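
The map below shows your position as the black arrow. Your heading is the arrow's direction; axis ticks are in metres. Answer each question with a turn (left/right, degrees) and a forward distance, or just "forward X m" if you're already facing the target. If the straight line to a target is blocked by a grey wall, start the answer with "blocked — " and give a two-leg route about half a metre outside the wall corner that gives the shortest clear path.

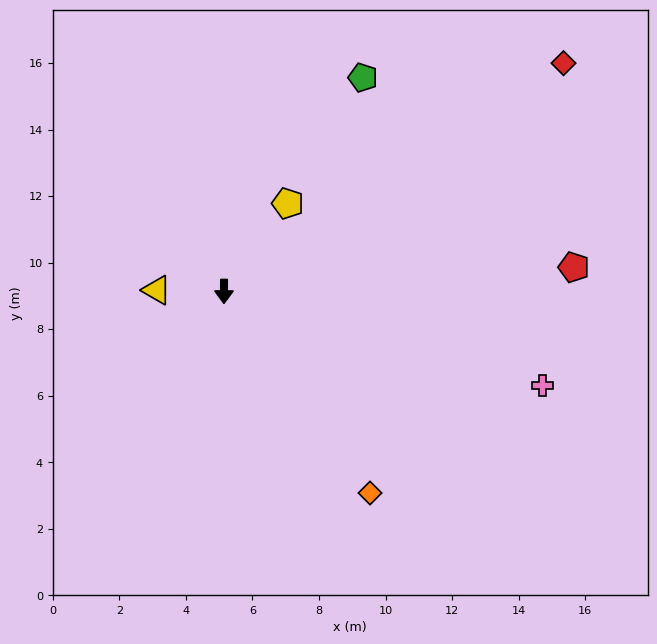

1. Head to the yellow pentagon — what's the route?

turn left 144°, forward 3.3 m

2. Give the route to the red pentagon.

turn left 94°, forward 10.5 m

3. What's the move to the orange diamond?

turn left 36°, forward 7.5 m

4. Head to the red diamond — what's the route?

turn left 124°, forward 12.3 m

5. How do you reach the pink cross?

turn left 74°, forward 10.0 m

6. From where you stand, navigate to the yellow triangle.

turn right 91°, forward 2.0 m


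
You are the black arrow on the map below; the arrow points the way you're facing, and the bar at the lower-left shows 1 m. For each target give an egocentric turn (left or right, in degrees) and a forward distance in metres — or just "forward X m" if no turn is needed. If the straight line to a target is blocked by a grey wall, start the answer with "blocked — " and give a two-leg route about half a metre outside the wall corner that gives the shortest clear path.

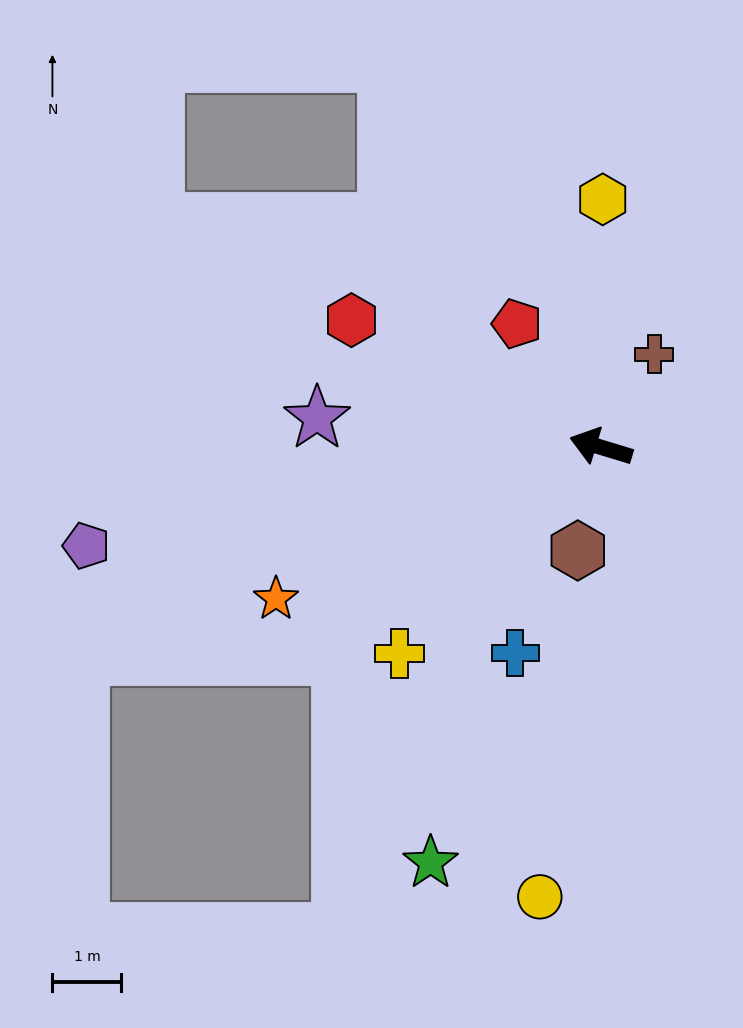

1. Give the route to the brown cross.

turn right 103°, forward 1.6 m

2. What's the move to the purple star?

turn left 11°, forward 4.1 m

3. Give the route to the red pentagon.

turn right 39°, forward 2.2 m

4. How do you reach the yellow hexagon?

turn right 74°, forward 3.6 m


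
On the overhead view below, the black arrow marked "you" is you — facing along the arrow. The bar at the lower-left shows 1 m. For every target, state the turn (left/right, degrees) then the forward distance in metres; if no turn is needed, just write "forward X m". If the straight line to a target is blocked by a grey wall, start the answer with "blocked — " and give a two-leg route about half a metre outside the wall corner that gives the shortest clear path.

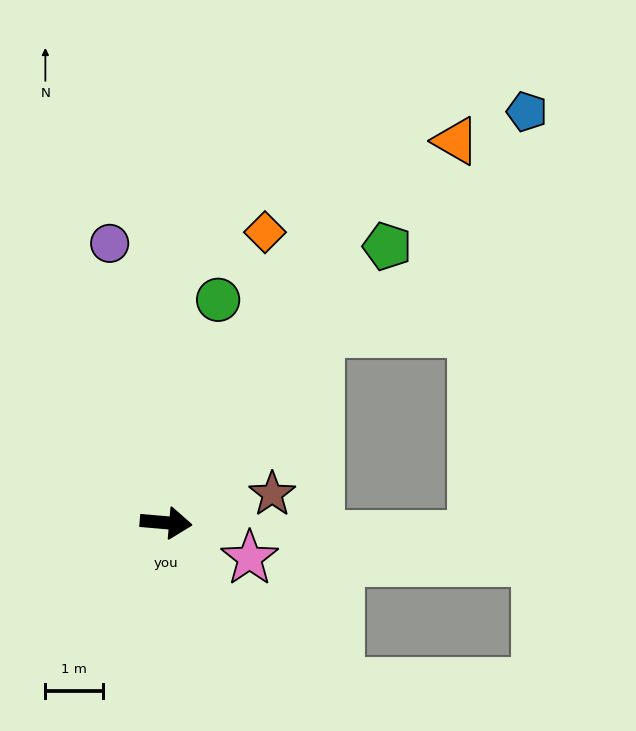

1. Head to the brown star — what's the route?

turn left 20°, forward 1.9 m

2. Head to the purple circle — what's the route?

turn left 106°, forward 4.9 m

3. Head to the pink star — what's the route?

turn right 18°, forward 1.6 m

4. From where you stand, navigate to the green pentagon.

turn left 56°, forward 6.1 m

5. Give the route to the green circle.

turn left 82°, forward 4.0 m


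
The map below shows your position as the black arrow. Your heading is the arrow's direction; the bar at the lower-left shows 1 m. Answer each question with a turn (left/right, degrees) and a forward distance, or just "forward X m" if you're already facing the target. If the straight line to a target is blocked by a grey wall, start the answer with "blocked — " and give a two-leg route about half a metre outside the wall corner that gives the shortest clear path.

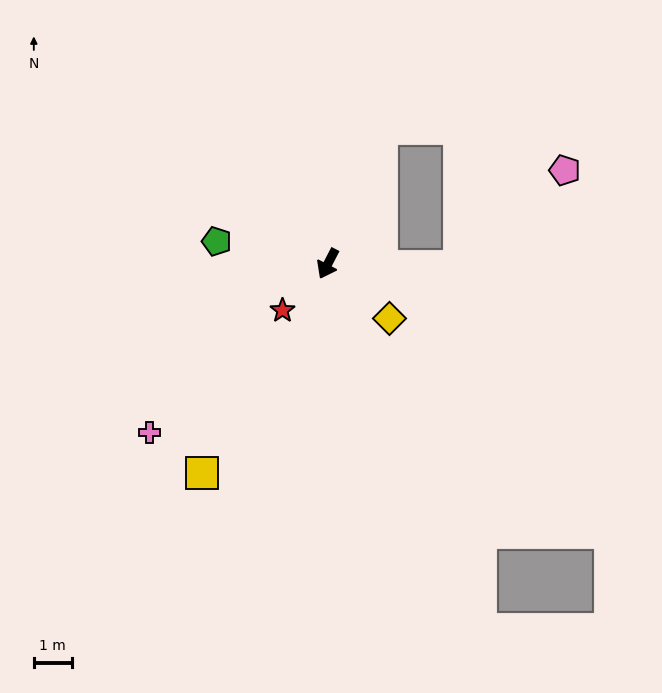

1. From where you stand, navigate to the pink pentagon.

blocked — turn left 117°, forward 3.5 m, then turn left 42°, forward 3.8 m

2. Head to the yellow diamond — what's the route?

turn left 76°, forward 2.2 m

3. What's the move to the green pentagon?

turn right 74°, forward 3.0 m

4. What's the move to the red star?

turn right 17°, forward 1.7 m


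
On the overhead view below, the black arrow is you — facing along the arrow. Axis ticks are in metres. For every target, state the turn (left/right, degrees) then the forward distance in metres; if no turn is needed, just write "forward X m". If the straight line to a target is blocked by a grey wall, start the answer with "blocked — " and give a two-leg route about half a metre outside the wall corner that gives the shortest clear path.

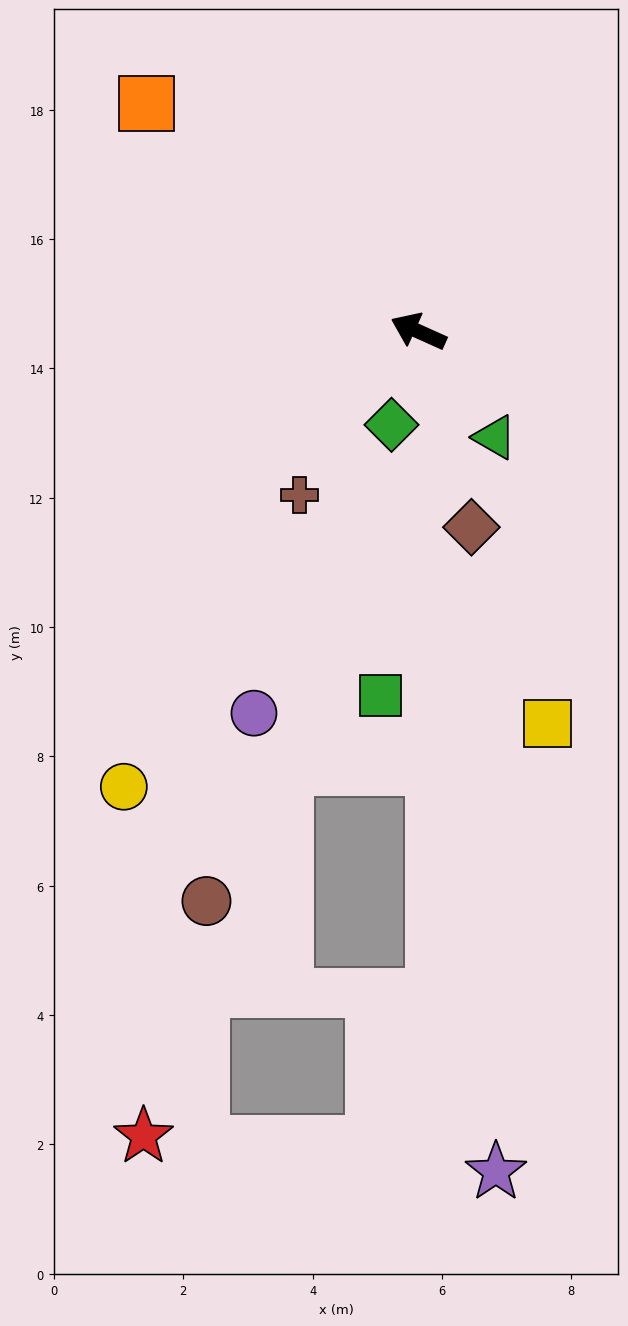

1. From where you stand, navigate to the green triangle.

turn left 150°, forward 2.0 m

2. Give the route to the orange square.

turn right 16°, forward 5.5 m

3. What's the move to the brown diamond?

turn left 129°, forward 3.1 m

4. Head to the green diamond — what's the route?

turn left 98°, forward 1.5 m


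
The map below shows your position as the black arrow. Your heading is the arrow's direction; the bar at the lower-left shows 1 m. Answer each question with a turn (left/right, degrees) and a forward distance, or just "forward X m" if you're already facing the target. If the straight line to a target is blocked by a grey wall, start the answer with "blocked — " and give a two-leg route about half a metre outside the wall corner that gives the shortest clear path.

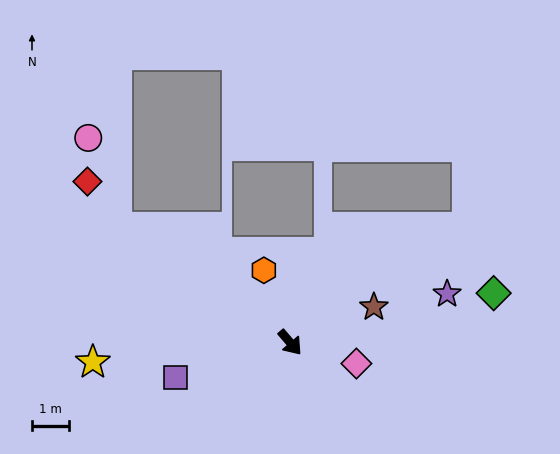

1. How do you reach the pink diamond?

turn left 32°, forward 1.9 m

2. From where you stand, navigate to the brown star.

turn left 72°, forward 2.4 m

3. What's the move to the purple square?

turn right 114°, forward 3.2 m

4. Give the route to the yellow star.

turn right 125°, forward 5.3 m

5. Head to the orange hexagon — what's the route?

turn left 159°, forward 2.1 m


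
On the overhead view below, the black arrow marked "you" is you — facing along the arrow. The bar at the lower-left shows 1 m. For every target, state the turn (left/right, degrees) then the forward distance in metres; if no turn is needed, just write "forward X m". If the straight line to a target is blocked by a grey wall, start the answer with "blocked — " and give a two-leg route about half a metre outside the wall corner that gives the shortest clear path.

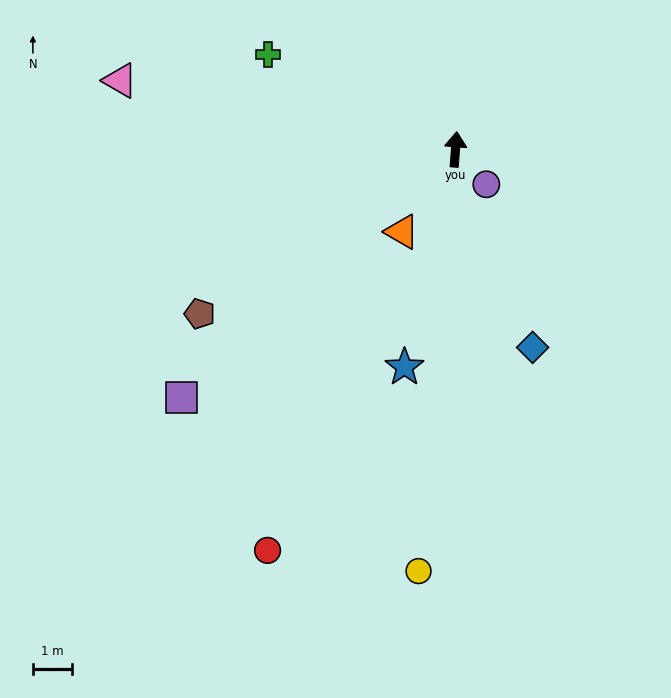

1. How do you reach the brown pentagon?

turn left 127°, forward 7.7 m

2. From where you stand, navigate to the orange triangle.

turn left 151°, forward 2.5 m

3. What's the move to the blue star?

turn left 171°, forward 5.7 m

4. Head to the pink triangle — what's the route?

turn left 83°, forward 8.7 m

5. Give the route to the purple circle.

turn right 134°, forward 1.2 m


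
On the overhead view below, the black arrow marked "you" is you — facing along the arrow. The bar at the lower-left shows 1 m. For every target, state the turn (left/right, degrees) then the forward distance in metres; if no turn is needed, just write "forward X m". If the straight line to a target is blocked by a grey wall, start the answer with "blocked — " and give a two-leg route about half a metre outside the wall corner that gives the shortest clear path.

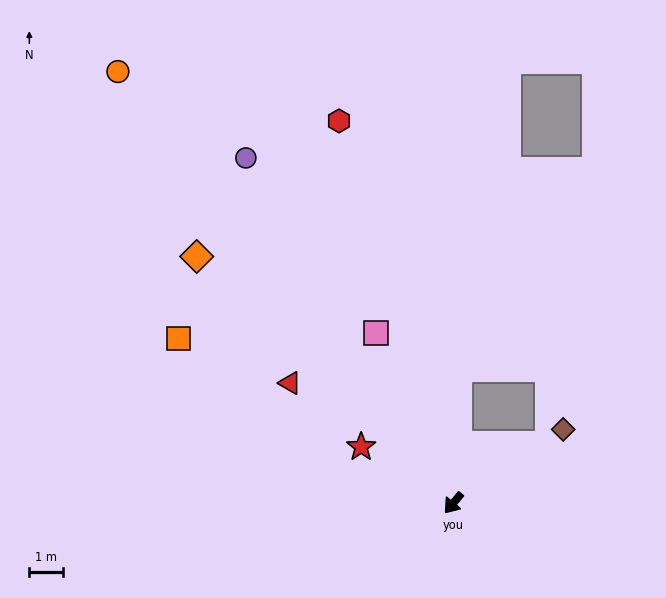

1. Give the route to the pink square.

turn right 116°, forward 5.6 m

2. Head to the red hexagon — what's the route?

turn right 124°, forward 11.9 m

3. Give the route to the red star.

turn right 82°, forward 3.2 m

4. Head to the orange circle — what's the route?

turn right 102°, forward 16.3 m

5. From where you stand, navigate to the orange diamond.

turn right 94°, forward 10.6 m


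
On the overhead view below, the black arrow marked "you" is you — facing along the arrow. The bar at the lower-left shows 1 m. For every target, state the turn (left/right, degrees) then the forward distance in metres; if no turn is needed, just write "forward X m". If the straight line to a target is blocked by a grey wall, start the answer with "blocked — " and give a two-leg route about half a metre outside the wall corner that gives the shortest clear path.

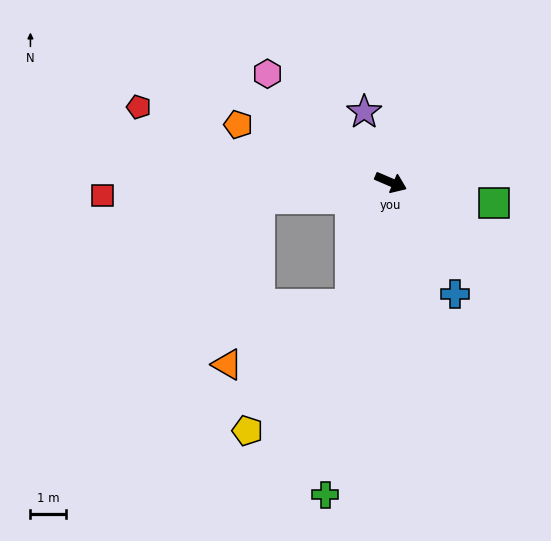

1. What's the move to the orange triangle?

blocked — turn right 85°, forward 3.6 m, then turn right 46°, forward 3.9 m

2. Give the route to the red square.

turn right 154°, forward 8.2 m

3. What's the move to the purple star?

turn left 134°, forward 2.1 m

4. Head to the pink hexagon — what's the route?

turn left 162°, forward 4.7 m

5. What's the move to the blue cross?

turn right 37°, forward 3.7 m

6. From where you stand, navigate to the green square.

turn left 12°, forward 3.0 m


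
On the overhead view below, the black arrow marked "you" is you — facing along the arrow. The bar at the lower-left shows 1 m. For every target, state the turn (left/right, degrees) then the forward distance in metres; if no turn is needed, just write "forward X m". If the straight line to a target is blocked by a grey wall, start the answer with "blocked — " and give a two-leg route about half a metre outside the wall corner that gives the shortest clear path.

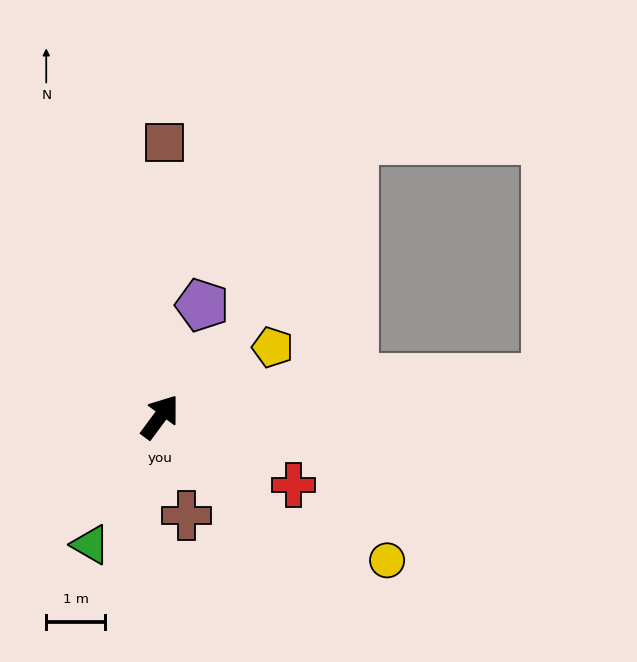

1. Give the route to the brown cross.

turn right 129°, forward 1.7 m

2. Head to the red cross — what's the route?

turn right 80°, forward 2.5 m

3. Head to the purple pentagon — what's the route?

turn left 16°, forward 2.0 m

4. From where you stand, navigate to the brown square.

turn left 36°, forward 4.6 m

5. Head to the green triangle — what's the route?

turn right 172°, forward 2.5 m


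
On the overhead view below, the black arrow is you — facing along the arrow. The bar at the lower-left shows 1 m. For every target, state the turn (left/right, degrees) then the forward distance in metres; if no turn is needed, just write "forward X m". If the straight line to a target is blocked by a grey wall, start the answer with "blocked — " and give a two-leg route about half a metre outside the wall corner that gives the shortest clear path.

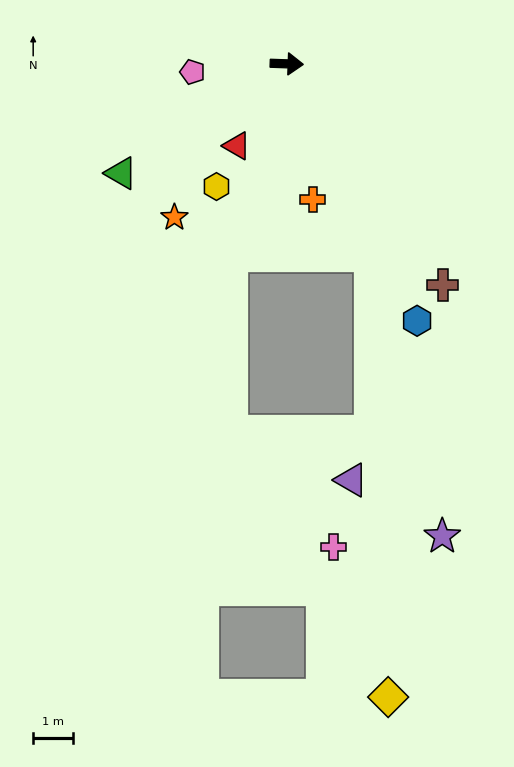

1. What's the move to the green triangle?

turn right 145°, forward 5.0 m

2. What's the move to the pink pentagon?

turn right 173°, forward 2.4 m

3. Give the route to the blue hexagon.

turn right 61°, forward 7.2 m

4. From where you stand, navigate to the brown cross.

turn right 53°, forward 6.8 m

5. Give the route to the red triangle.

turn right 119°, forward 2.4 m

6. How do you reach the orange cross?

turn right 77°, forward 3.5 m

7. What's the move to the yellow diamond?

blocked — turn right 64°, forward 5.2 m, then turn right 22°, forward 11.1 m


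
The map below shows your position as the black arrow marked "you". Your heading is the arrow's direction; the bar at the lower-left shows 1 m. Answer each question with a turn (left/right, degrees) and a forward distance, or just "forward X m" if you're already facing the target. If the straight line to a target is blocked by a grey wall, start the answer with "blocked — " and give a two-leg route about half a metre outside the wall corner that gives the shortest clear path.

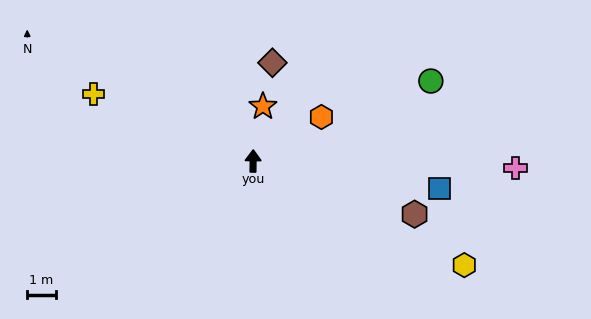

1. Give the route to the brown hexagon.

turn right 108°, forward 5.9 m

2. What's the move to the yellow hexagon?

turn right 116°, forward 8.2 m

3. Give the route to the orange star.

turn right 9°, forward 1.9 m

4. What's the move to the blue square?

turn right 98°, forward 6.6 m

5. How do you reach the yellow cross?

turn left 68°, forward 6.0 m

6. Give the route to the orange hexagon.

turn right 57°, forward 2.8 m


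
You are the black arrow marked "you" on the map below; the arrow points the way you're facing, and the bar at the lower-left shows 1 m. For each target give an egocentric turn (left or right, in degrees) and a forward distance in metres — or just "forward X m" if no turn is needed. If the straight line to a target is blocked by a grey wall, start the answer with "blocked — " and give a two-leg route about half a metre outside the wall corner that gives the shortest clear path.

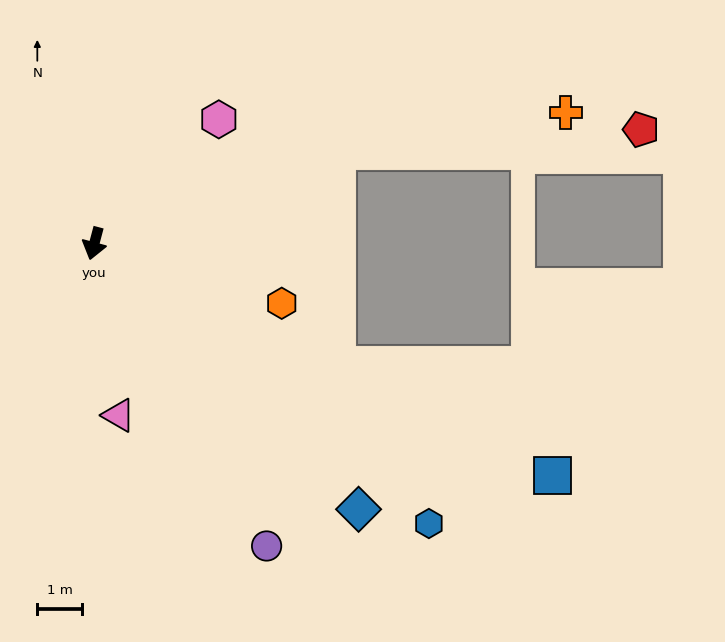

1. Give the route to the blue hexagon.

turn left 65°, forward 9.8 m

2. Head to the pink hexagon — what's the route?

turn left 150°, forward 4.0 m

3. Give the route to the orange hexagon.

turn left 87°, forward 4.4 m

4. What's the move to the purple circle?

turn left 45°, forward 7.8 m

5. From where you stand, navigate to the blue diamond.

turn left 60°, forward 8.4 m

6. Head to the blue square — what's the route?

turn left 78°, forward 11.6 m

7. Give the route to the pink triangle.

turn left 23°, forward 3.9 m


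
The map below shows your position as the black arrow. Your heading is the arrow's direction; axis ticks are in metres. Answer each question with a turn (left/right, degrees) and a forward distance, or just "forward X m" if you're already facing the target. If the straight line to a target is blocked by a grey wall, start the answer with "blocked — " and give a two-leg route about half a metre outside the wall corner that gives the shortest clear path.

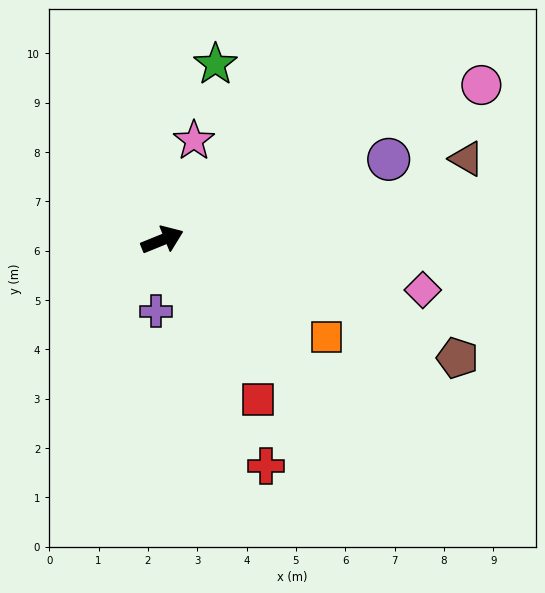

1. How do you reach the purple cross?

turn right 117°, forward 1.5 m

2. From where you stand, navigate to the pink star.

turn left 50°, forward 2.1 m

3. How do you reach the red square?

turn right 81°, forward 3.8 m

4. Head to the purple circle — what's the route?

turn right 2°, forward 4.9 m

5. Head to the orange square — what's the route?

turn right 53°, forward 3.9 m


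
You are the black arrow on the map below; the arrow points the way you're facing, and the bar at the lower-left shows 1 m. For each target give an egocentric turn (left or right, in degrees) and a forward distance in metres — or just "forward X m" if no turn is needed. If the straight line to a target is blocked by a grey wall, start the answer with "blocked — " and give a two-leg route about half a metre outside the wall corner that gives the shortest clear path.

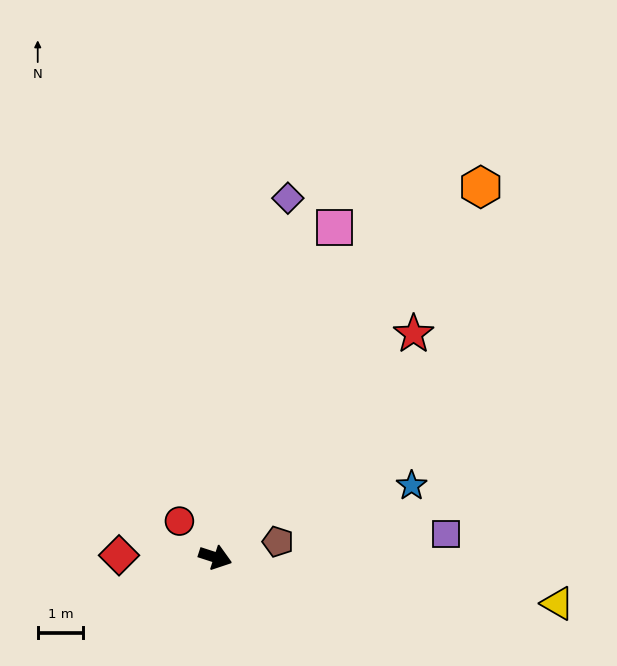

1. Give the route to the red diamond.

turn right 163°, forward 2.1 m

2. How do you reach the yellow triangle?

turn left 10°, forward 7.6 m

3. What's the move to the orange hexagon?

turn left 72°, forward 10.1 m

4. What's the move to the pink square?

turn left 88°, forward 7.8 m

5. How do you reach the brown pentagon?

turn left 32°, forward 1.4 m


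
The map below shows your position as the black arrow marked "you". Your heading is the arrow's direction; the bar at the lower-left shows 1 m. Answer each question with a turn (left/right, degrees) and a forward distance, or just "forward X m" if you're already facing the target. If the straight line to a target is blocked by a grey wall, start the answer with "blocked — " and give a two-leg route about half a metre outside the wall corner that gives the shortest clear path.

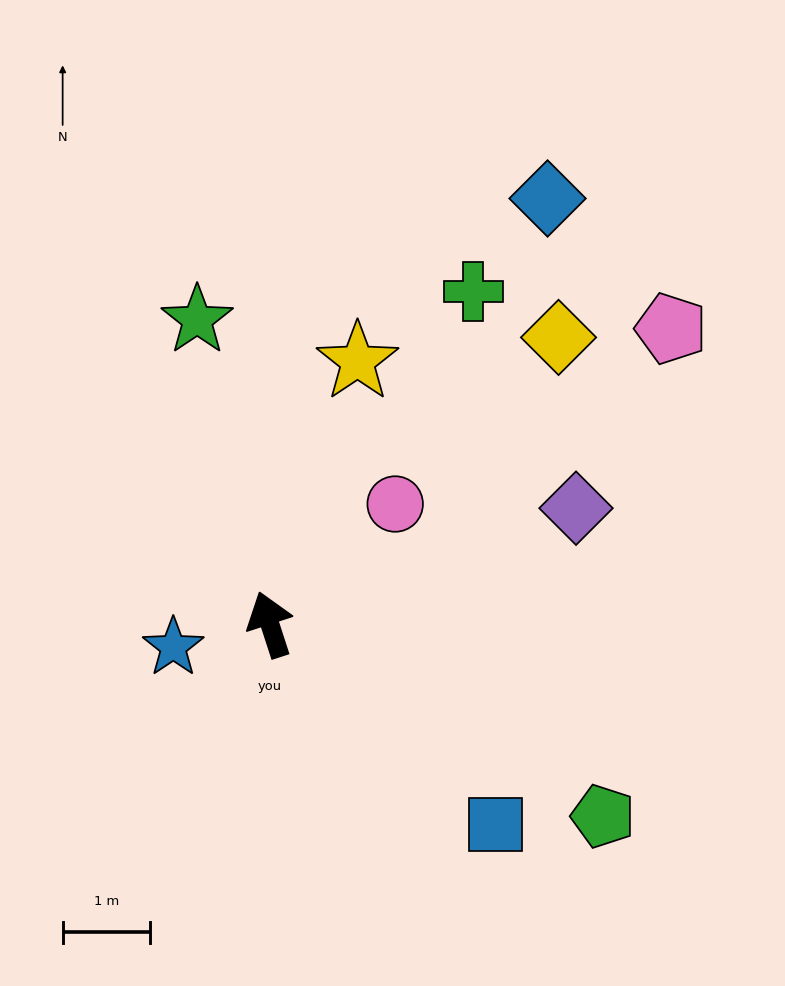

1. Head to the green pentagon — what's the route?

turn right 138°, forward 4.4 m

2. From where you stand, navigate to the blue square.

turn right 150°, forward 3.5 m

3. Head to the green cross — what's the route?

turn right 49°, forward 4.5 m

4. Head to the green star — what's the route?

turn right 5°, forward 3.6 m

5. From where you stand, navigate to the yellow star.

turn right 36°, forward 3.2 m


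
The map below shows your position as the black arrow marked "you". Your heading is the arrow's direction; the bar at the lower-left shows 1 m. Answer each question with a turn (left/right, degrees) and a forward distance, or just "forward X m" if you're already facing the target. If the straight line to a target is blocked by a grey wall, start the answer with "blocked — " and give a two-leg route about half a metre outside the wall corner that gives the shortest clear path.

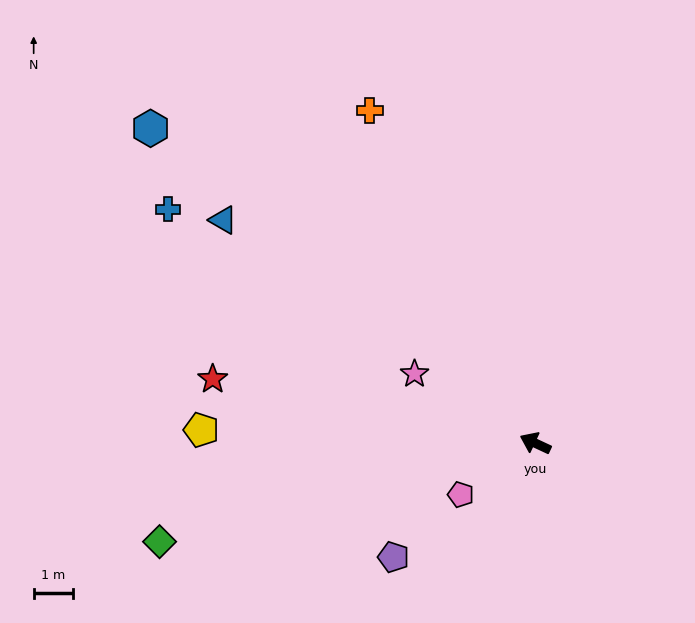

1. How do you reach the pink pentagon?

turn left 60°, forward 2.3 m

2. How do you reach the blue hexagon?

turn right 14°, forward 12.6 m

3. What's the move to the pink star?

turn right 5°, forward 3.5 m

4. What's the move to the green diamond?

turn left 40°, forward 9.9 m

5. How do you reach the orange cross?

turn right 39°, forward 9.4 m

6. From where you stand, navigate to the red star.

turn left 14°, forward 8.4 m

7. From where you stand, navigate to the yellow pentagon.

turn left 23°, forward 8.5 m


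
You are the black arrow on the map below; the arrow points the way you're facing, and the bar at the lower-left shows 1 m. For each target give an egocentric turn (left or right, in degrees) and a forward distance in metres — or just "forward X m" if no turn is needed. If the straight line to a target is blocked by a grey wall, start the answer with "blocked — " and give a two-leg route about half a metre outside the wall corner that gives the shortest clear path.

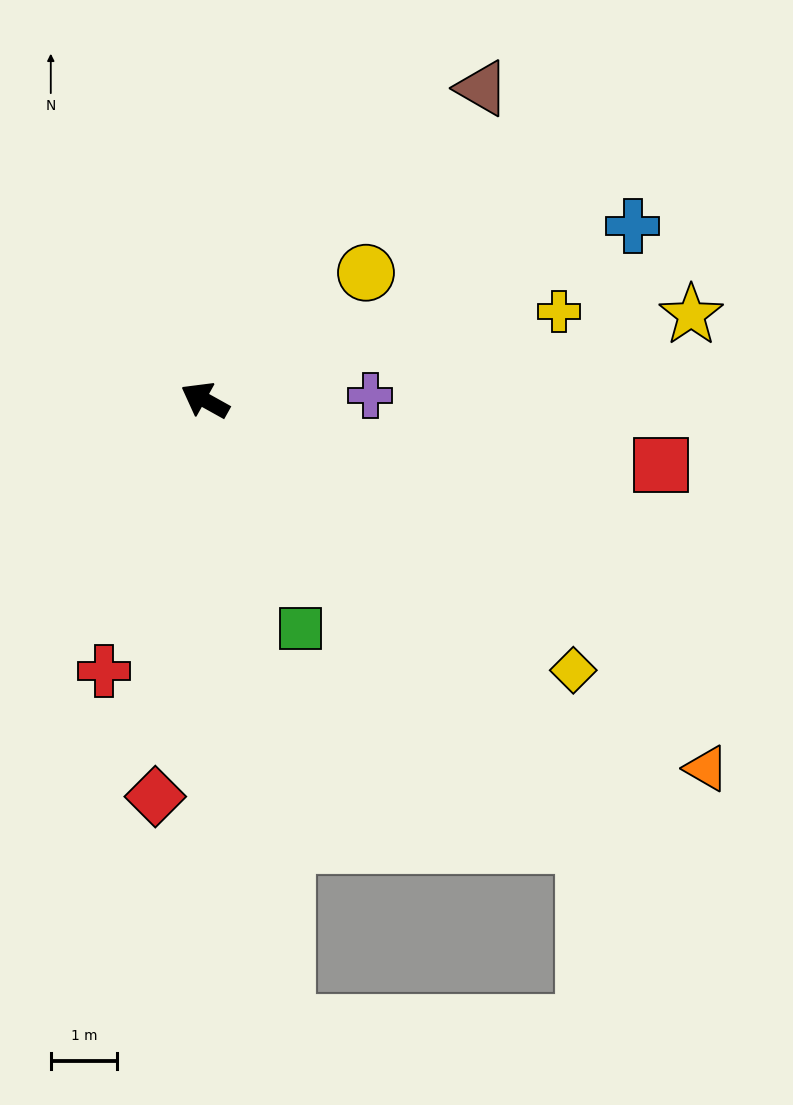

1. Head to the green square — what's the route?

turn left 142°, forward 3.7 m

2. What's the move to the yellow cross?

turn right 137°, forward 5.5 m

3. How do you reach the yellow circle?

turn right 113°, forward 3.1 m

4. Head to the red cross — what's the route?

turn left 99°, forward 4.4 m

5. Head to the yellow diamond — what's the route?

turn left 173°, forward 6.9 m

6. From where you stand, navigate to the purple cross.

turn right 149°, forward 2.5 m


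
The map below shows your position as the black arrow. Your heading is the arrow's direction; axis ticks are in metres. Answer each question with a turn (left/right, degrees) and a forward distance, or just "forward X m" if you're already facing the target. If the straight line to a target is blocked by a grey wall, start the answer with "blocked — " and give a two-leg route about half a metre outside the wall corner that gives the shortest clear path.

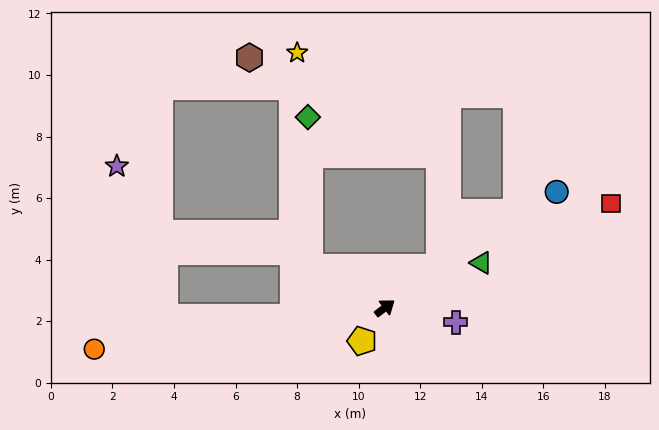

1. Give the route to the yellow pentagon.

turn right 162°, forward 1.3 m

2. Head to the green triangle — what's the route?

turn right 12°, forward 3.5 m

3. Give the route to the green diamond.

blocked — turn left 114°, forward 2.8 m, then turn right 60°, forward 4.9 m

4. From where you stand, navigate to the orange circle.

turn left 151°, forward 9.5 m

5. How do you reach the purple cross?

turn right 49°, forward 2.3 m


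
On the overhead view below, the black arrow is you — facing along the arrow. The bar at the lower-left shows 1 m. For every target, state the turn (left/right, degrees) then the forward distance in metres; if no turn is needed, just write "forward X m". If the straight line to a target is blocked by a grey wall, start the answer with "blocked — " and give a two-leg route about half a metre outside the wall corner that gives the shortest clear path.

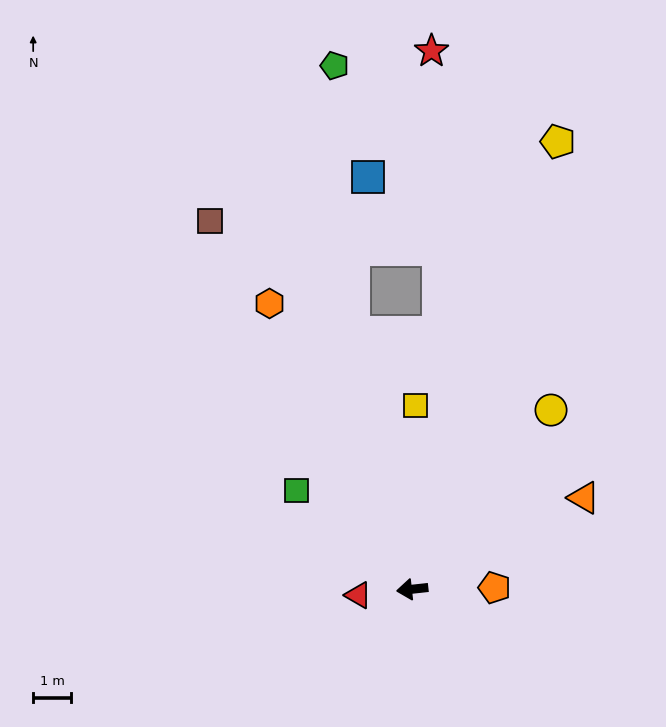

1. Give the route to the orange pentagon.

turn left 175°, forward 2.2 m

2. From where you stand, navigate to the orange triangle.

turn right 158°, forward 5.1 m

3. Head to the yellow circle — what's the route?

turn right 134°, forward 5.9 m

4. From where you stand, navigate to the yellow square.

turn right 97°, forward 4.8 m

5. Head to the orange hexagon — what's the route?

turn right 70°, forward 8.4 m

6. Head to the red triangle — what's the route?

forward 1.4 m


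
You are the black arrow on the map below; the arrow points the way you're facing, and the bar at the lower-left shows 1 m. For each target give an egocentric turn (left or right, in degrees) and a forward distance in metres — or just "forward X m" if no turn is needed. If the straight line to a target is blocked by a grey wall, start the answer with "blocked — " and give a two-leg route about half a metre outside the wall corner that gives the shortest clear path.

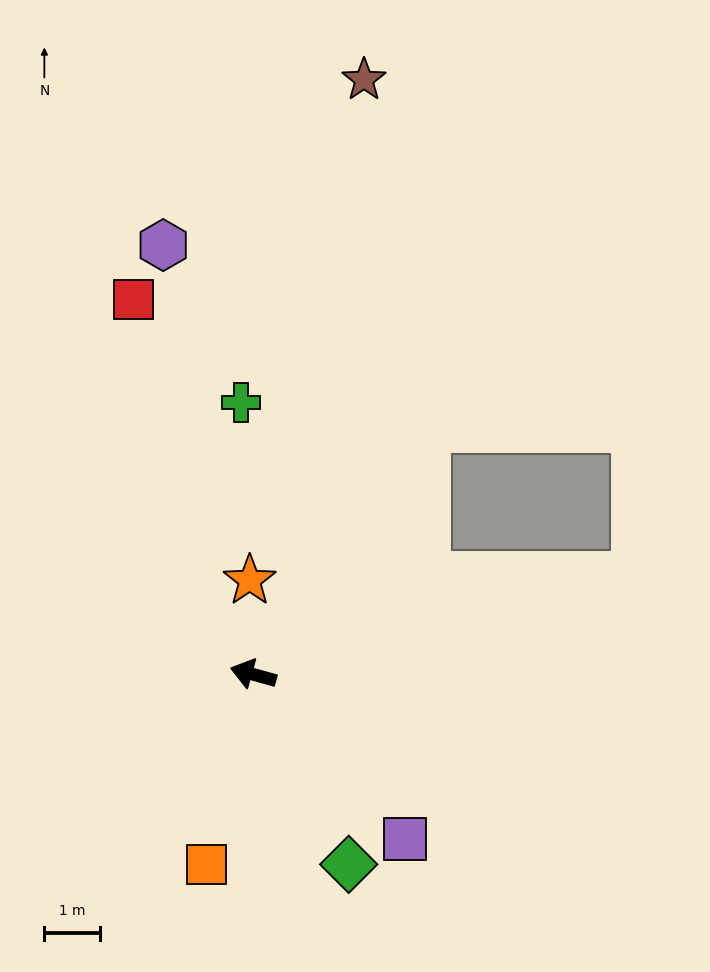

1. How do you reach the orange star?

turn right 72°, forward 1.7 m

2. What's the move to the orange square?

turn left 92°, forward 3.5 m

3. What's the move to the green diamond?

turn left 132°, forward 3.8 m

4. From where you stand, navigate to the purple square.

turn left 148°, forward 4.0 m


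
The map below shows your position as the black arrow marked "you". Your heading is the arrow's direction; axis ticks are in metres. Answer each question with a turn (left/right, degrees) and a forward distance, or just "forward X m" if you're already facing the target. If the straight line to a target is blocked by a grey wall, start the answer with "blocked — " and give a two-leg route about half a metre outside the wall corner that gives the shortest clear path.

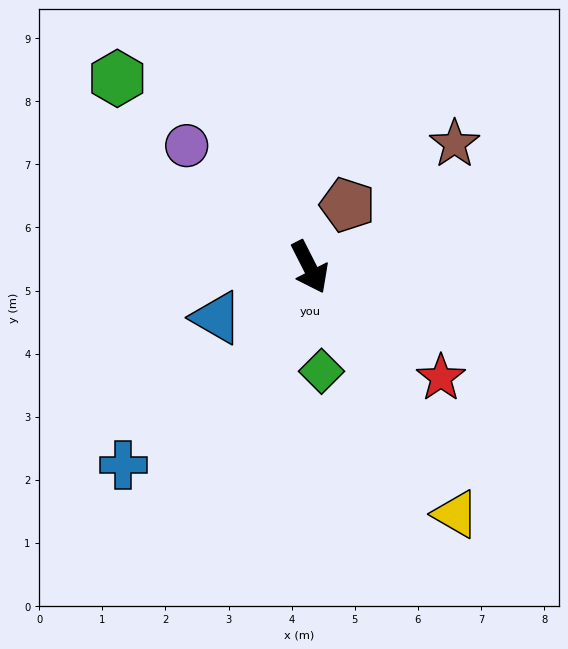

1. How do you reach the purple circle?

turn right 162°, forward 2.7 m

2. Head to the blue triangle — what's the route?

turn right 88°, forward 1.7 m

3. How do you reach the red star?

turn left 23°, forward 2.7 m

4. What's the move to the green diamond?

turn right 20°, forward 1.7 m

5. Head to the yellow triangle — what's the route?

turn left 4°, forward 4.5 m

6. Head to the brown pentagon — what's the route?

turn left 122°, forward 1.2 m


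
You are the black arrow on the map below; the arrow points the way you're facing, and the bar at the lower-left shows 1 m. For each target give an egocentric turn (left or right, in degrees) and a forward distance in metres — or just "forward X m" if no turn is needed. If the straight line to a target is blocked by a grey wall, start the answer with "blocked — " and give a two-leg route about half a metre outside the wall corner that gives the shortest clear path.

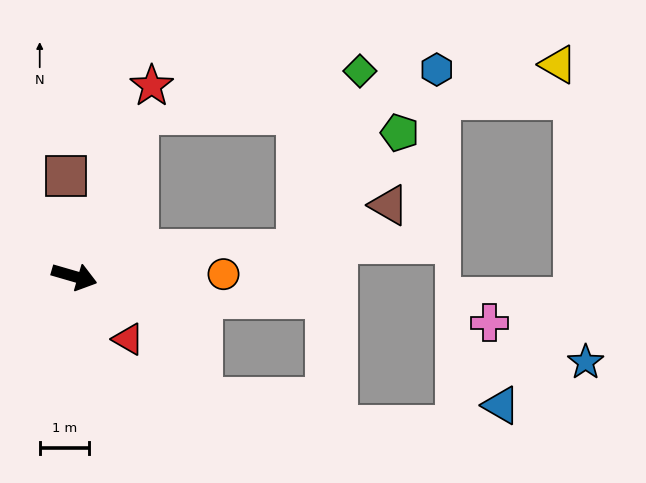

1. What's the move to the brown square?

turn left 111°, forward 2.1 m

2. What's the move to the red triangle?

turn right 33°, forward 1.7 m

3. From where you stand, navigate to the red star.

turn left 84°, forward 4.2 m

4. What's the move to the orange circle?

turn left 17°, forward 3.1 m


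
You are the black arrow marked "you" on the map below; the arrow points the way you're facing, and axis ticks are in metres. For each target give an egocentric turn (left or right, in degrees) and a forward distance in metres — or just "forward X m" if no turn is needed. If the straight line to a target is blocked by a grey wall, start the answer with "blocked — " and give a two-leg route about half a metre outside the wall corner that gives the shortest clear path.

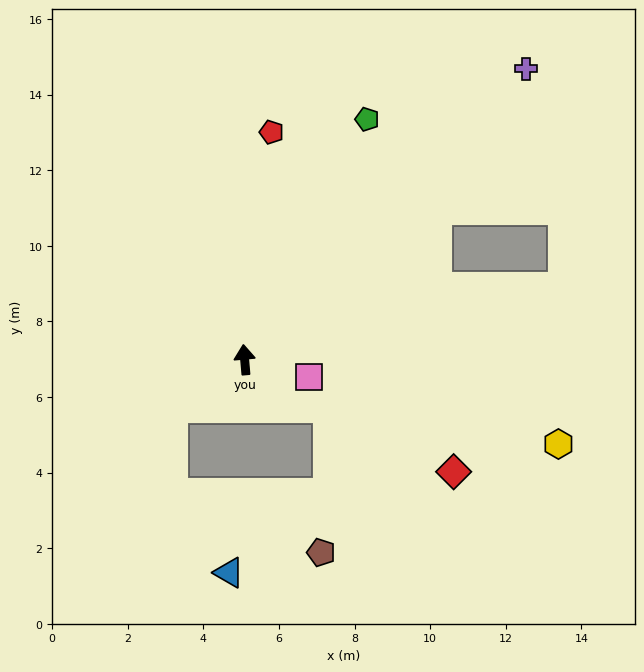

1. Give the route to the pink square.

turn right 110°, forward 1.8 m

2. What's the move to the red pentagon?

turn right 12°, forward 6.1 m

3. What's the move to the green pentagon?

turn right 32°, forward 7.1 m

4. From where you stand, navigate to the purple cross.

turn right 49°, forward 10.7 m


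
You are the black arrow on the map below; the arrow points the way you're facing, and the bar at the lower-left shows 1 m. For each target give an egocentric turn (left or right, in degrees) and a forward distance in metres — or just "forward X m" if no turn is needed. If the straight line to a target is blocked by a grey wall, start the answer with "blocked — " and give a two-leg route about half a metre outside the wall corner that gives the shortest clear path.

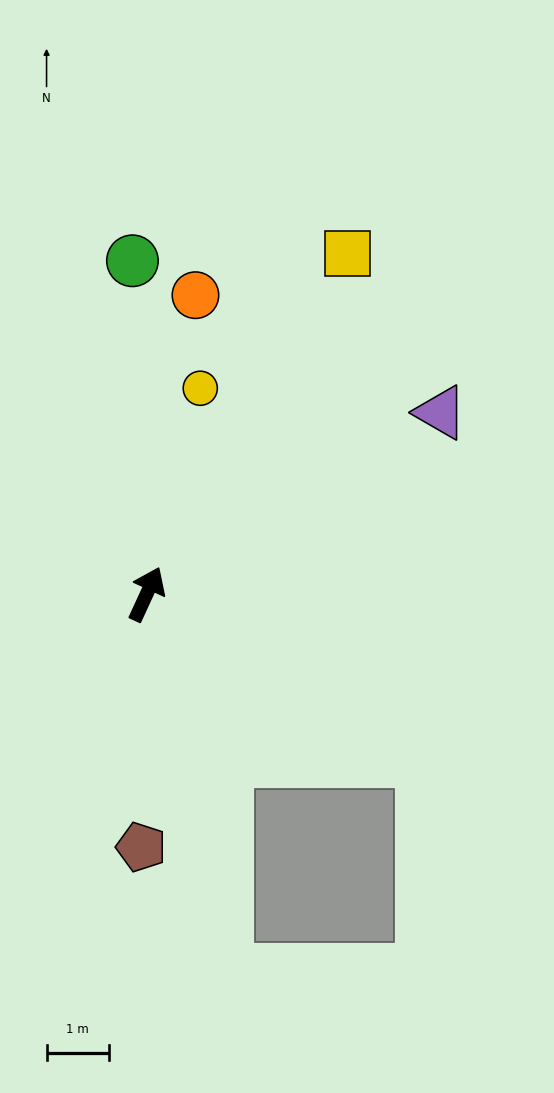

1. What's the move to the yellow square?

turn right 6°, forward 6.4 m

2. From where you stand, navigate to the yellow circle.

turn left 10°, forward 3.4 m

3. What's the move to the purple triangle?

turn right 34°, forward 5.6 m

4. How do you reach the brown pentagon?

turn right 157°, forward 4.1 m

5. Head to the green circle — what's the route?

turn left 27°, forward 5.4 m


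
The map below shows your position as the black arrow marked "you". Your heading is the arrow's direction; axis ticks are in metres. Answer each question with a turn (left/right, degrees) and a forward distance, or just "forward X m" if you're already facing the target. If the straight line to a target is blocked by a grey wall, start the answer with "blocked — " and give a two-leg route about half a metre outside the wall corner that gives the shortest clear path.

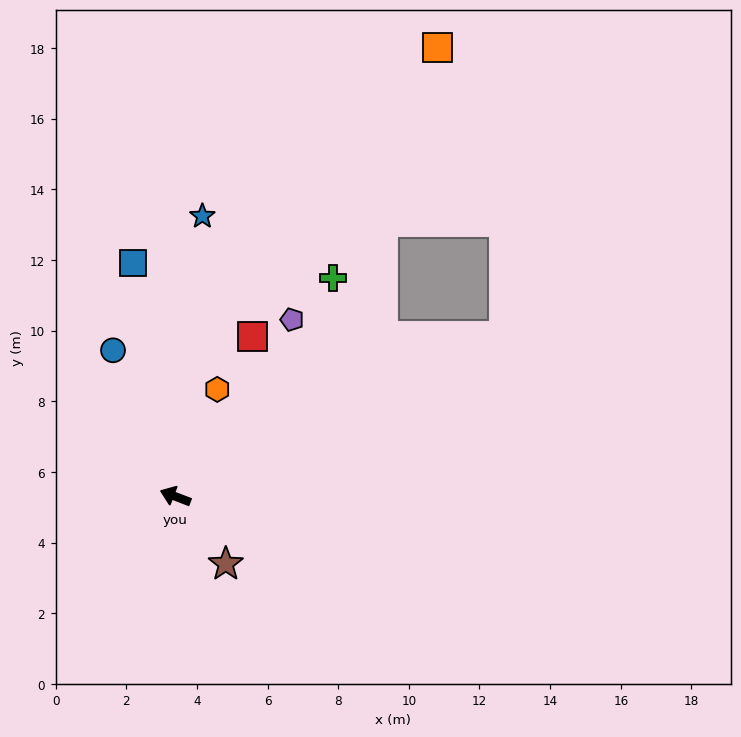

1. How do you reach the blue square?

turn right 59°, forward 6.7 m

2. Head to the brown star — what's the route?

turn left 148°, forward 2.4 m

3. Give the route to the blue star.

turn right 75°, forward 8.0 m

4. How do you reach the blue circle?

turn right 46°, forward 4.5 m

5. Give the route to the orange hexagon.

turn right 90°, forward 3.3 m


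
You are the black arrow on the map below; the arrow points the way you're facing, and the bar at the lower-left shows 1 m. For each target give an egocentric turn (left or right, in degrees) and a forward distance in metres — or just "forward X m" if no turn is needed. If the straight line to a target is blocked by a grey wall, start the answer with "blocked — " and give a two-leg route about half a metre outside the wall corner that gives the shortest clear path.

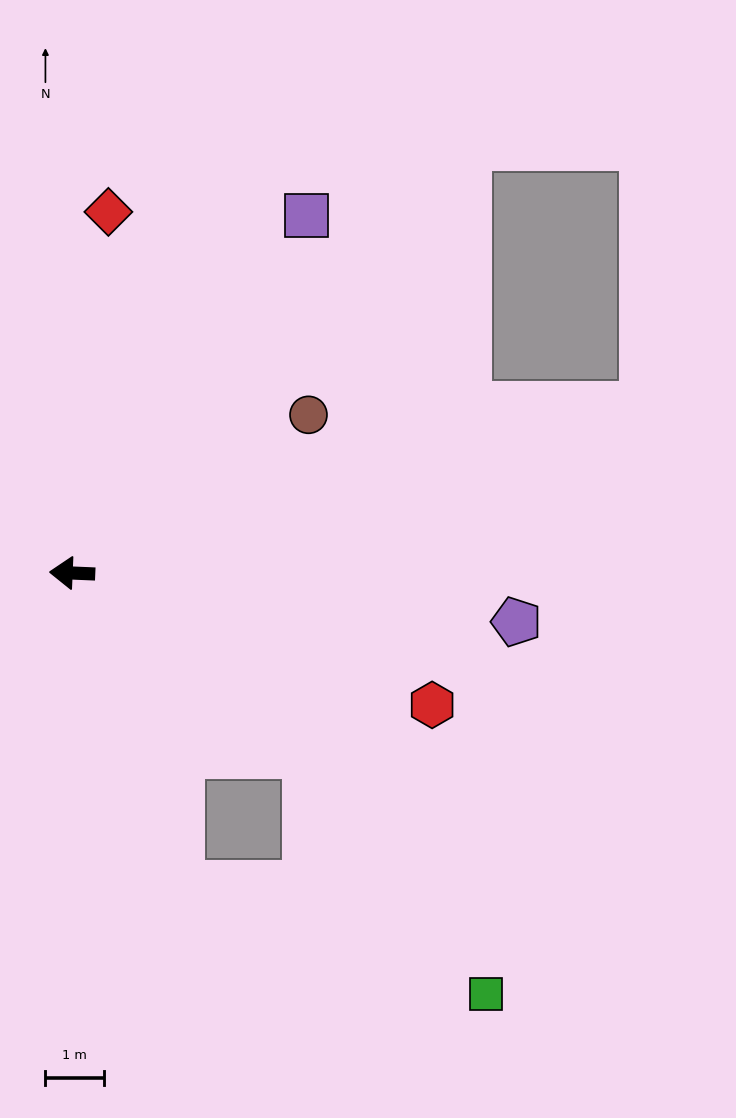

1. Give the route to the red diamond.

turn right 93°, forward 6.2 m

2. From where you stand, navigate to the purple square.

turn right 121°, forward 7.3 m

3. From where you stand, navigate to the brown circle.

turn right 144°, forward 4.9 m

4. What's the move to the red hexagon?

turn left 162°, forward 6.5 m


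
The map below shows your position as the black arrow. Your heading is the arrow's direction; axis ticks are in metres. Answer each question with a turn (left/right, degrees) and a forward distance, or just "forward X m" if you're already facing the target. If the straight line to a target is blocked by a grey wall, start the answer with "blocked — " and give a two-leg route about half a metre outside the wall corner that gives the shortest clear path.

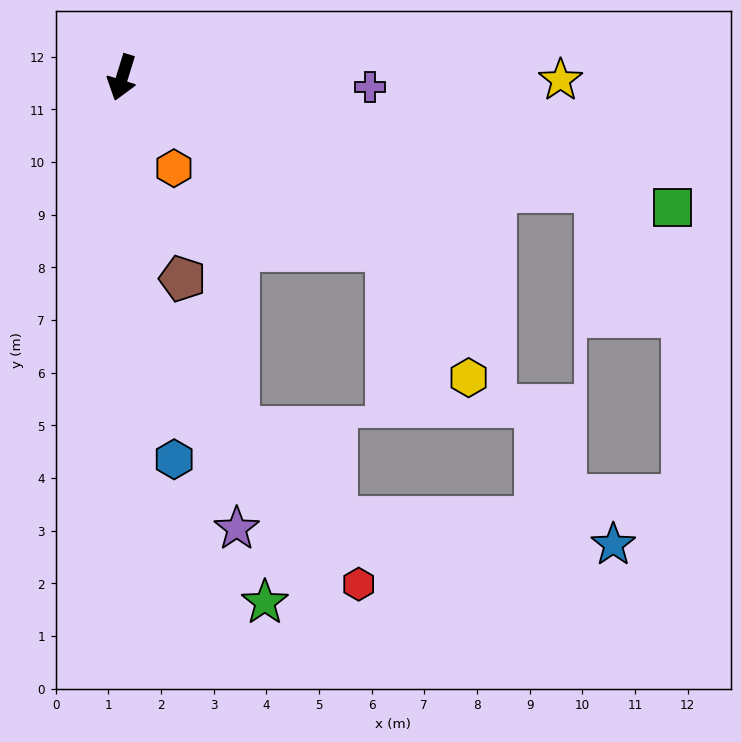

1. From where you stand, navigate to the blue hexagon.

turn left 25°, forward 7.3 m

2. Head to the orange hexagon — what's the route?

turn left 47°, forward 2.0 m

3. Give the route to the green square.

turn left 94°, forward 10.7 m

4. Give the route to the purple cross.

turn left 105°, forward 4.7 m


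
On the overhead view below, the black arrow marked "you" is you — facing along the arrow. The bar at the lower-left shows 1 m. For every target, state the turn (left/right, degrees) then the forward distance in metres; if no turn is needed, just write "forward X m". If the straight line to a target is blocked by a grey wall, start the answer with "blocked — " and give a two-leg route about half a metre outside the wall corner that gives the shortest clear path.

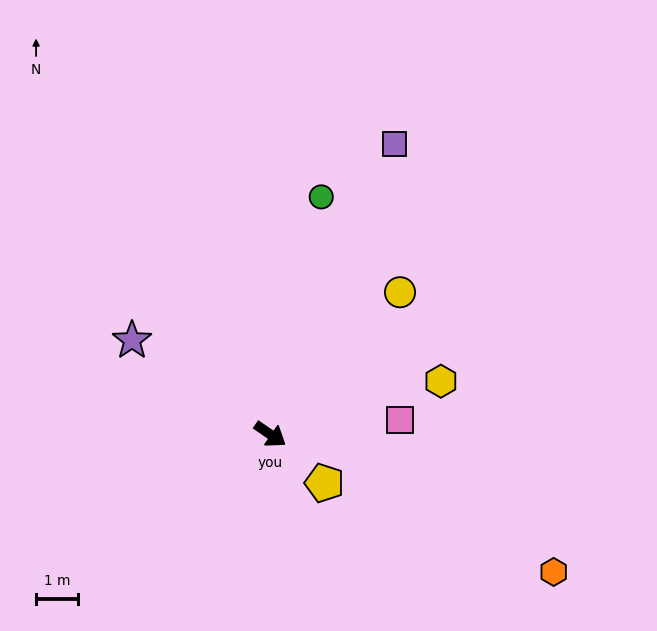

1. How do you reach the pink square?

turn left 41°, forward 3.1 m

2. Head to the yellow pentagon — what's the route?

turn right 7°, forward 1.7 m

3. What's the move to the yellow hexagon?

turn left 52°, forward 4.3 m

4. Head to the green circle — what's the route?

turn left 112°, forward 5.8 m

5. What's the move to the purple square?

turn left 101°, forward 7.5 m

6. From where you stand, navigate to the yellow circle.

turn left 82°, forward 4.6 m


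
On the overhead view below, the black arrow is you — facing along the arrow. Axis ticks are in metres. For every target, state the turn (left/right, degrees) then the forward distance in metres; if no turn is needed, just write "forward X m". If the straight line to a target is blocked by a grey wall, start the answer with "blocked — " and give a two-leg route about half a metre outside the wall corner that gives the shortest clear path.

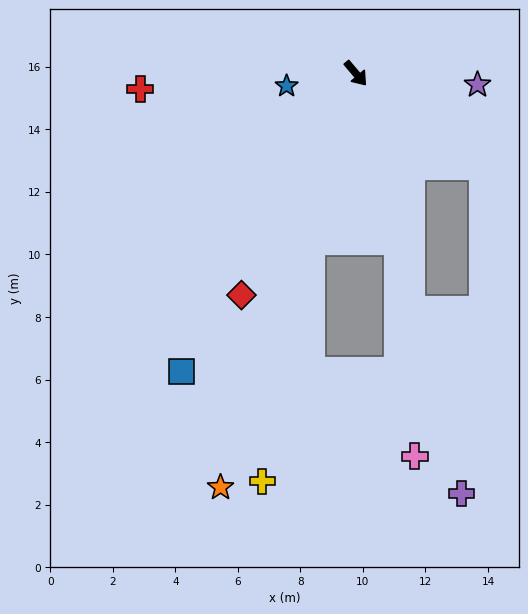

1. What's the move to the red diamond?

turn right 68°, forward 8.0 m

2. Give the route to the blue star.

turn right 120°, forward 2.2 m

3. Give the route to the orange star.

turn right 58°, forward 13.9 m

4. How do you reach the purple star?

turn left 44°, forward 3.9 m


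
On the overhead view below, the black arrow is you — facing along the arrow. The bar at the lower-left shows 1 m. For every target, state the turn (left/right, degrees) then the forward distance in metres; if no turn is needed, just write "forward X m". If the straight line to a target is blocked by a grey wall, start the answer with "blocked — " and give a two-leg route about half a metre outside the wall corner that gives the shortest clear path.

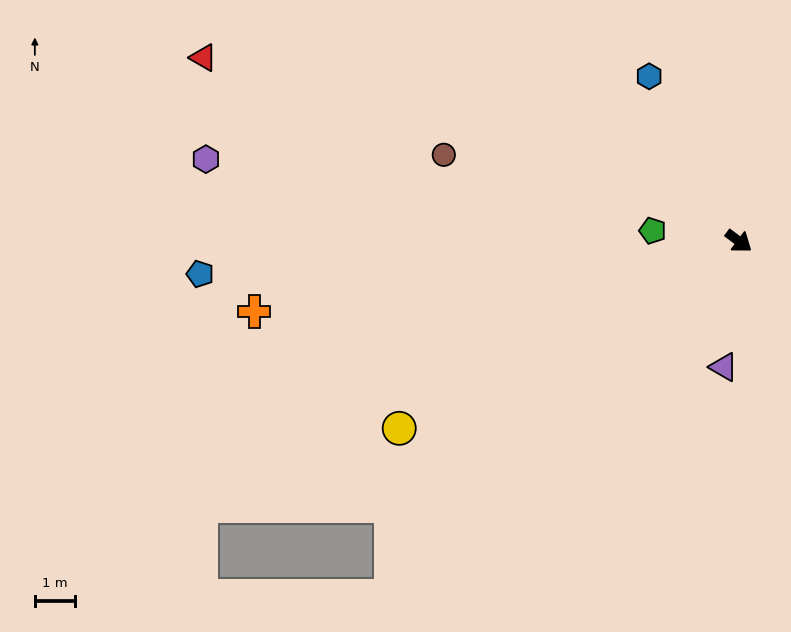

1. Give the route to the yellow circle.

turn right 114°, forward 9.6 m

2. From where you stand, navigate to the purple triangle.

turn right 60°, forward 3.1 m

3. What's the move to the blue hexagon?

turn left 155°, forward 4.6 m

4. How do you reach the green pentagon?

turn right 150°, forward 2.1 m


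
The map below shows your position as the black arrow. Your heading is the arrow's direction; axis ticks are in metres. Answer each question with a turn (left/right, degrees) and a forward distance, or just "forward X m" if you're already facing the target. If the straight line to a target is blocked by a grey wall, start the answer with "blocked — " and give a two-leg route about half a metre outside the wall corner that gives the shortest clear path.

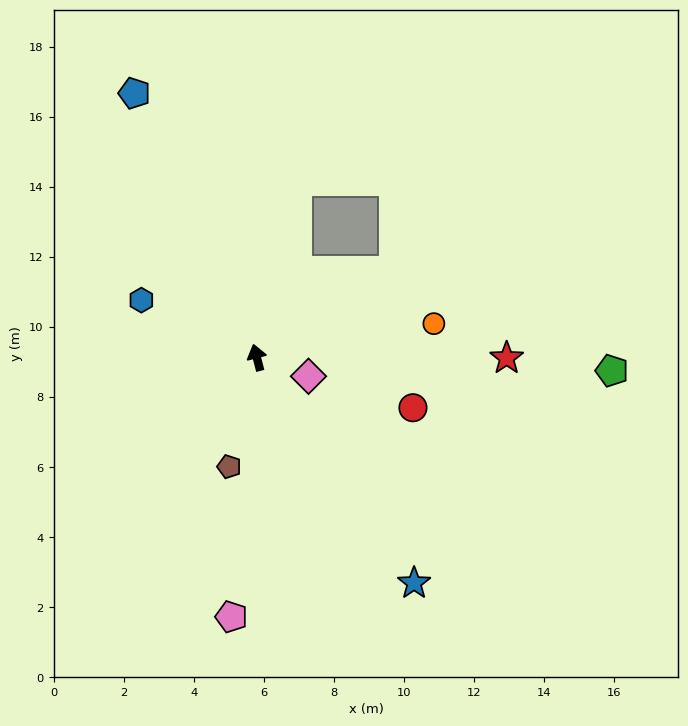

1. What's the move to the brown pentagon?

turn left 151°, forward 3.2 m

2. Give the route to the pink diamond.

turn right 124°, forward 1.6 m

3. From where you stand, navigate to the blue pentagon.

turn left 10°, forward 8.3 m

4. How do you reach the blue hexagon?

turn left 49°, forward 3.7 m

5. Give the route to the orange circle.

turn right 94°, forward 5.1 m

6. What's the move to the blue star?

turn right 160°, forward 7.9 m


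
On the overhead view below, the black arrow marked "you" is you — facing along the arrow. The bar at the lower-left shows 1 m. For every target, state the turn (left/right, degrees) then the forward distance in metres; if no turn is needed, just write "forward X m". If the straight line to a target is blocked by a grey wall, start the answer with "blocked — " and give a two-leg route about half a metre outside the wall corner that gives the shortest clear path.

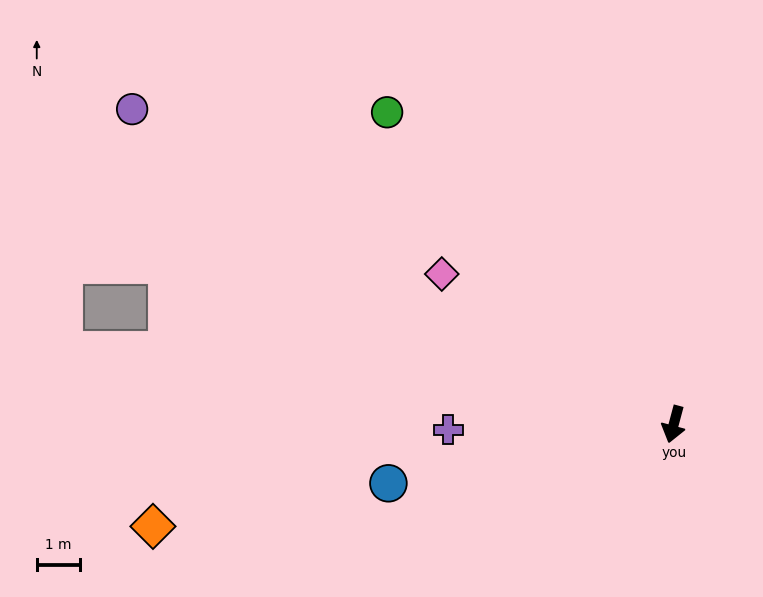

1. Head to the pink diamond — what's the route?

turn right 108°, forward 6.4 m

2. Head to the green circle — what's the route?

turn right 122°, forward 9.8 m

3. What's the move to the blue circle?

turn right 63°, forward 6.8 m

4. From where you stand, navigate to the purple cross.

turn right 74°, forward 5.2 m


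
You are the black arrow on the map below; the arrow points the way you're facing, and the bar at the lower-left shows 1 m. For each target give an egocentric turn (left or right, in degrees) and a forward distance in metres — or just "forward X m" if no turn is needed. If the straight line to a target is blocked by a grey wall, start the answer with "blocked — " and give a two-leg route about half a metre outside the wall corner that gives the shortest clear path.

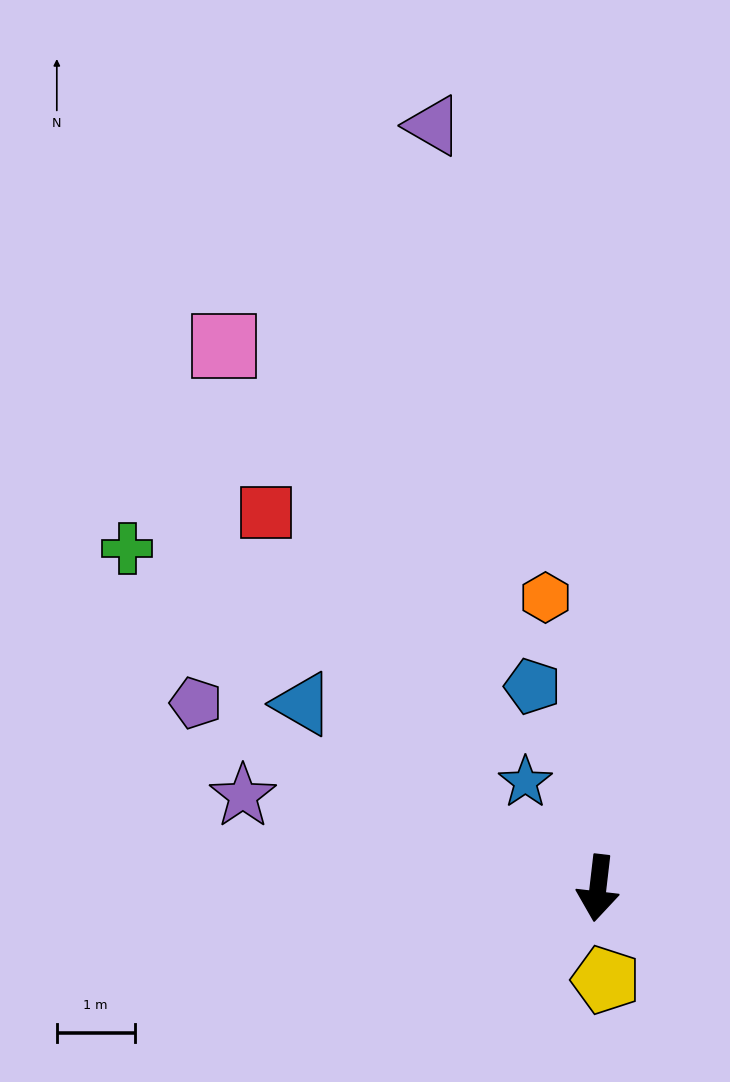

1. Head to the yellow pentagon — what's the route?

turn left 11°, forward 1.2 m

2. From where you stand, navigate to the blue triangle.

turn right 115°, forward 4.5 m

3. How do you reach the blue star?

turn right 139°, forward 1.7 m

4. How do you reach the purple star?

turn right 98°, forward 4.7 m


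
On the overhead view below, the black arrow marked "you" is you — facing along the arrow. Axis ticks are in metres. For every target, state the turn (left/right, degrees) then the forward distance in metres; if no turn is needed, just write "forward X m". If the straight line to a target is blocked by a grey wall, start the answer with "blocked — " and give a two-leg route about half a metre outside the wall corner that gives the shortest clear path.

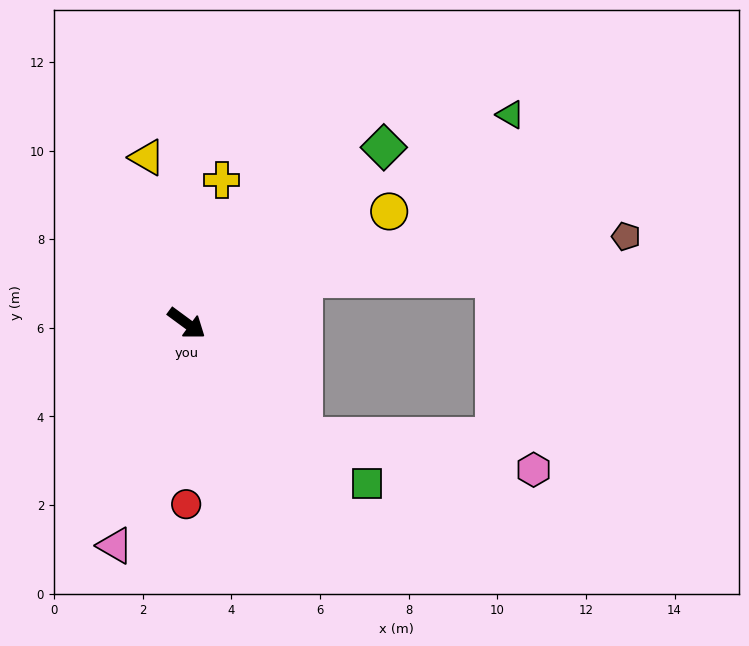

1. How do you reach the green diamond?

turn left 78°, forward 6.0 m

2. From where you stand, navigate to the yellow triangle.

turn left 140°, forward 3.8 m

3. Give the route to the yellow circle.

turn left 65°, forward 5.2 m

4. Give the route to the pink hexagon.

blocked — turn right 7°, forward 3.7 m, then turn left 35°, forward 5.2 m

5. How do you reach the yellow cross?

turn left 113°, forward 3.3 m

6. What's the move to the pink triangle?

turn right 71°, forward 5.3 m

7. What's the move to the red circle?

turn right 54°, forward 4.1 m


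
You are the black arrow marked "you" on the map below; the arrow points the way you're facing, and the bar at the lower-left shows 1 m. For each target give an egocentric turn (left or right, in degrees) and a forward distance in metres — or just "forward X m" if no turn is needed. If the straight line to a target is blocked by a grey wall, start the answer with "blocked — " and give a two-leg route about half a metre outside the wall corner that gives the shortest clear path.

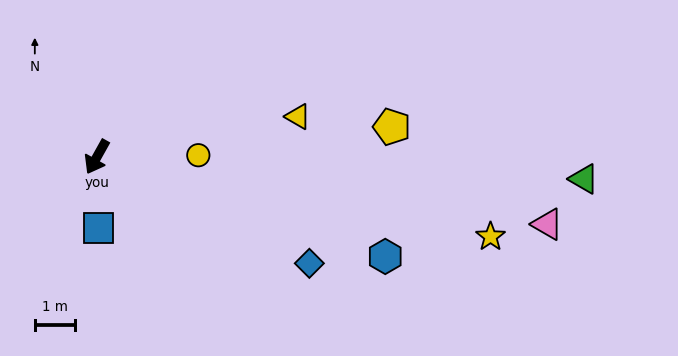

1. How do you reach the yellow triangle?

turn left 131°, forward 5.1 m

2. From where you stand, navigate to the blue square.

turn left 30°, forward 1.8 m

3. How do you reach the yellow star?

turn left 108°, forward 10.0 m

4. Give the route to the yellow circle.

turn left 120°, forward 2.5 m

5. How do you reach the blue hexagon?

turn left 100°, forward 7.6 m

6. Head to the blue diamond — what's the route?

turn left 93°, forward 5.9 m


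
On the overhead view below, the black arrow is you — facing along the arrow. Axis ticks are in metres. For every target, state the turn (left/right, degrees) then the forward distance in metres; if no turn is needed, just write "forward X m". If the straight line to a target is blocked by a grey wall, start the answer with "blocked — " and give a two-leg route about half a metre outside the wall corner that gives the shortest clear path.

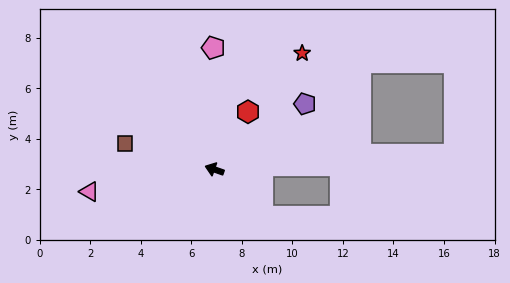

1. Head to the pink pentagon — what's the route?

turn right 70°, forward 4.8 m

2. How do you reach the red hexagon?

turn right 101°, forward 2.6 m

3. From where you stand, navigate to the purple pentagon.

turn right 125°, forward 4.4 m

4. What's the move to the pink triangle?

turn left 29°, forward 5.0 m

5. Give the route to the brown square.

turn left 3°, forward 3.7 m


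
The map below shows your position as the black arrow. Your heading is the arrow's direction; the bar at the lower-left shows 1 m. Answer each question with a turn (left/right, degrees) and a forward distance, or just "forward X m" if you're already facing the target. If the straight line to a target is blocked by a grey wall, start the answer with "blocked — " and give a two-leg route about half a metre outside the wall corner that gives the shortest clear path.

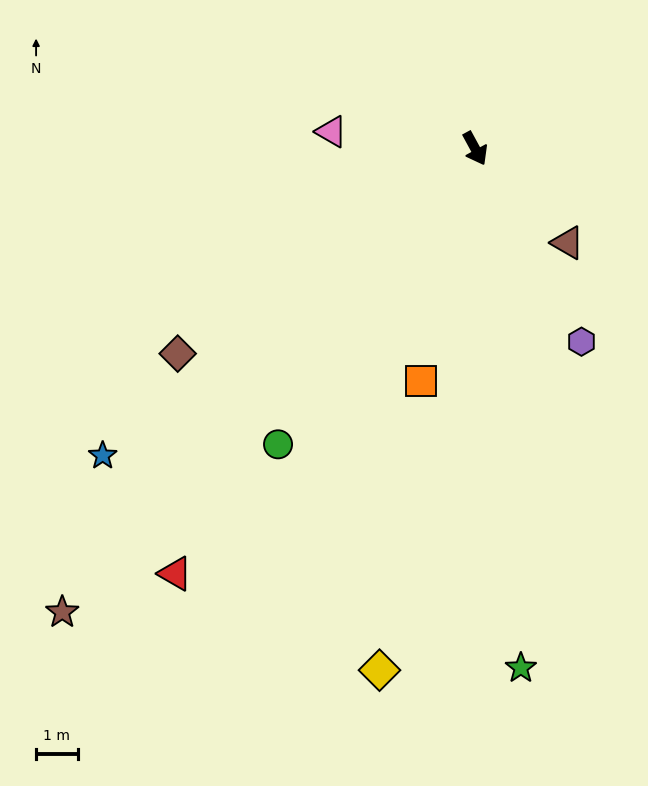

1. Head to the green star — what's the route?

turn right 24°, forward 12.6 m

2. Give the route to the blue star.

turn right 79°, forward 11.6 m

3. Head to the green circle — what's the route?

turn right 62°, forward 8.6 m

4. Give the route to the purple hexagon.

forward 5.3 m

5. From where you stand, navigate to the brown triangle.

turn left 16°, forward 3.2 m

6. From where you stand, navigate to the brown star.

turn right 70°, forward 15.0 m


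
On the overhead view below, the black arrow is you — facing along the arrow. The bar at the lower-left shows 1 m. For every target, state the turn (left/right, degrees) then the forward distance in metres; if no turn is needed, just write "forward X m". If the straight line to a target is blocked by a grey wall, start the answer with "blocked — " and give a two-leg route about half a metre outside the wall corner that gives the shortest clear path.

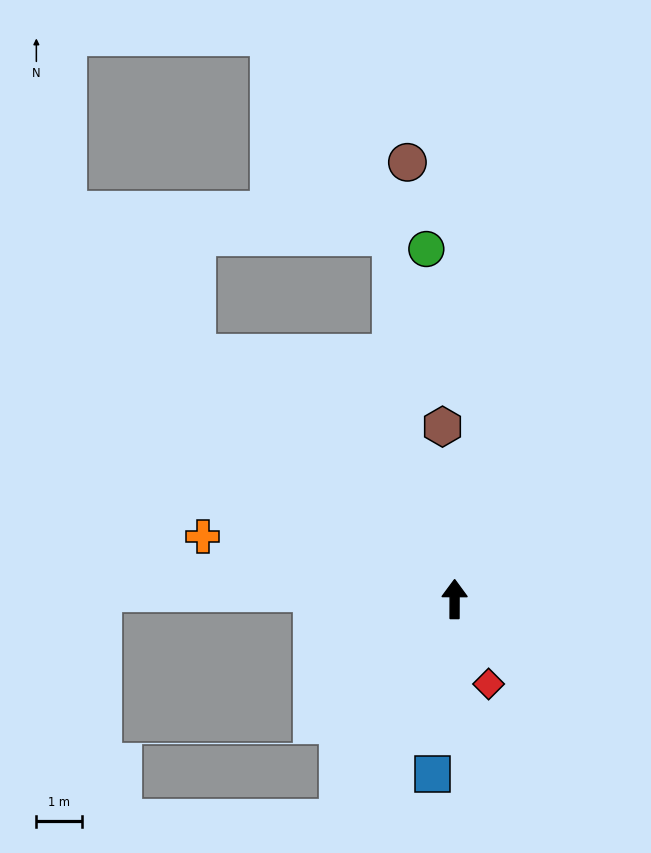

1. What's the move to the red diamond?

turn right 158°, forward 2.0 m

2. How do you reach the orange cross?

turn left 76°, forward 5.7 m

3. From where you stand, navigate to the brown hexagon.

turn left 4°, forward 3.8 m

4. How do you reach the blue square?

turn left 173°, forward 3.9 m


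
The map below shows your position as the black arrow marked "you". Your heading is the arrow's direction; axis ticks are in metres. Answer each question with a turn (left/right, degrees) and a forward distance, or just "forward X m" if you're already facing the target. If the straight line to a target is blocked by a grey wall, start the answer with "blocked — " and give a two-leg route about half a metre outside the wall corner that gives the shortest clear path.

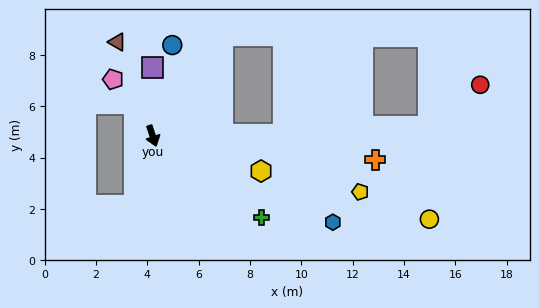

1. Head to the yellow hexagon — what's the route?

turn left 54°, forward 4.4 m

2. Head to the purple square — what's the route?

turn left 162°, forward 2.7 m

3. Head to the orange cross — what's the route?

turn left 65°, forward 8.7 m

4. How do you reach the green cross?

turn left 35°, forward 5.3 m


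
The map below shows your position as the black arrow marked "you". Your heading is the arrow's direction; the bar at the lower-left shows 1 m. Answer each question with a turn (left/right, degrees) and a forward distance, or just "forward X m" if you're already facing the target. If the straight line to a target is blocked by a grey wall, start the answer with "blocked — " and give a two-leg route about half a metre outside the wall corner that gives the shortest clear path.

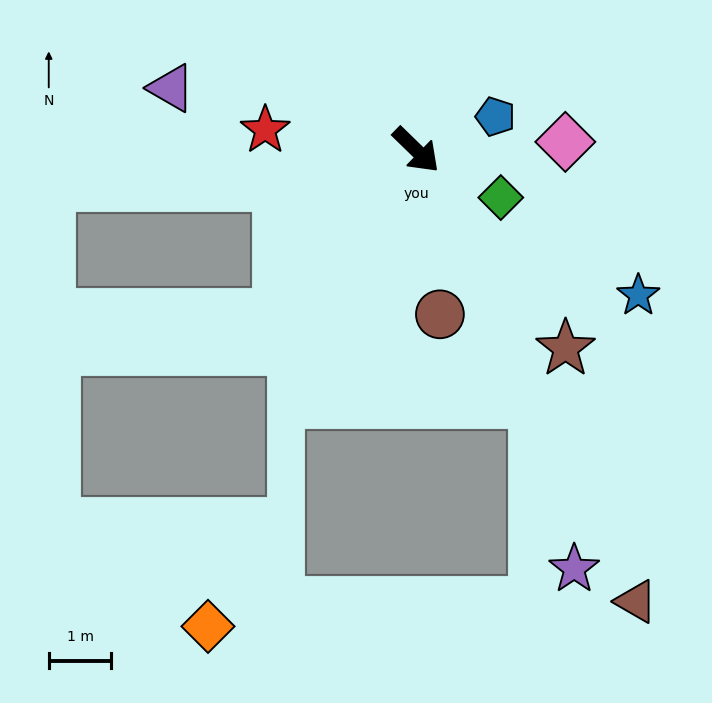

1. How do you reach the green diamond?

turn left 15°, forward 1.6 m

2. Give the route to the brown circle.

turn right 38°, forward 2.6 m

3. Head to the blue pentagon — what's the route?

turn left 67°, forward 1.4 m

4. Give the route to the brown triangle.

turn right 20°, forward 8.0 m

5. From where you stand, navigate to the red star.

turn right 143°, forward 2.4 m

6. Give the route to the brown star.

turn right 9°, forward 4.0 m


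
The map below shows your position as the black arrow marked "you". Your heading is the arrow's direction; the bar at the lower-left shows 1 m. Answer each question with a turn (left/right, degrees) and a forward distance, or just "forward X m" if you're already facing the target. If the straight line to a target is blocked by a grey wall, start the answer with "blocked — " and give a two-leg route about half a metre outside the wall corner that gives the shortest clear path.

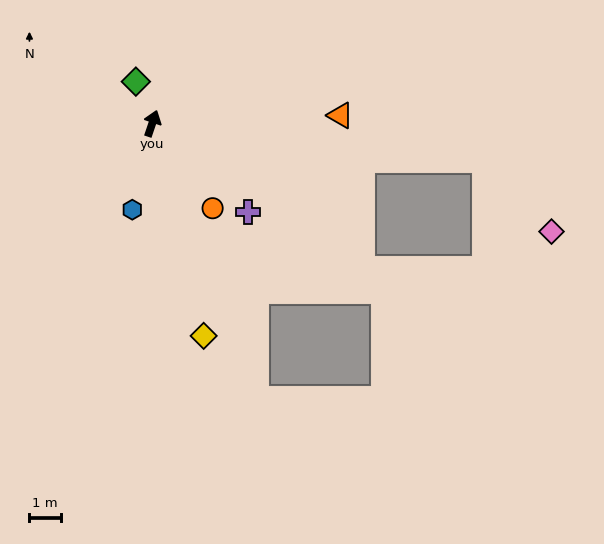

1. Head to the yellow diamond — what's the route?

turn right 148°, forward 7.0 m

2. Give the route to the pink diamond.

blocked — turn right 77°, forward 10.7 m, then turn right 41°, forward 3.1 m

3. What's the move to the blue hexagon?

turn right 174°, forward 2.8 m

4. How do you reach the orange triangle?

turn right 69°, forward 6.0 m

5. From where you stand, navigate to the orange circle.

turn right 126°, forward 3.3 m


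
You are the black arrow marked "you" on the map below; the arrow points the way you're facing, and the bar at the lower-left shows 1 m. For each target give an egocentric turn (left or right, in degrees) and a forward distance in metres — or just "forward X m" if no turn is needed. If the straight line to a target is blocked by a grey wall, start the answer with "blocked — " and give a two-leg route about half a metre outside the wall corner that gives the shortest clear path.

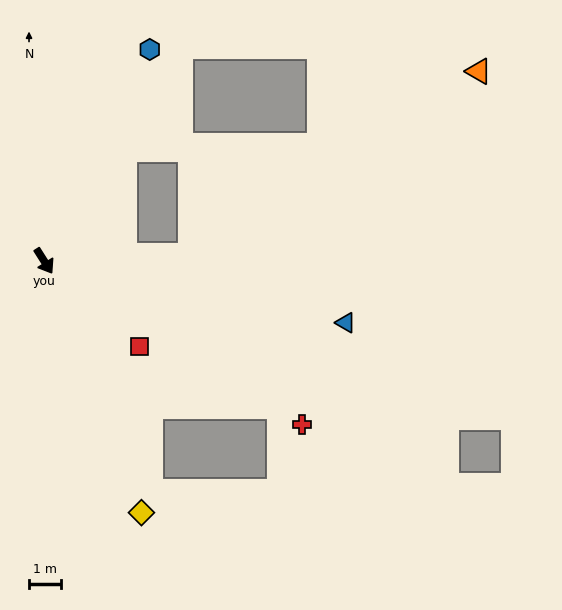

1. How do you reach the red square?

turn left 16°, forward 4.0 m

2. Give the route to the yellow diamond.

turn right 11°, forward 8.5 m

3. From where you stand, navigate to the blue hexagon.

turn left 121°, forward 7.5 m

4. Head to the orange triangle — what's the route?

blocked — turn left 60°, forward 4.6 m, then turn left 30°, forward 10.8 m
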